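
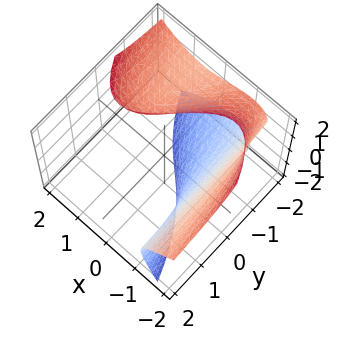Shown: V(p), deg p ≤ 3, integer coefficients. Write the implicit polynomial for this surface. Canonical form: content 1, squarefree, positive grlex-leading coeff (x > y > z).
(a) deg p = 3.
(b) From the axis intercepts and sections: the surface avoids every integer y-axis point in the box; it misses every integer gridline on the z-axis.
(c) Assembling these constraints gives the stated polynomial.

x^3 + y*z^2 - 2*x*z + 2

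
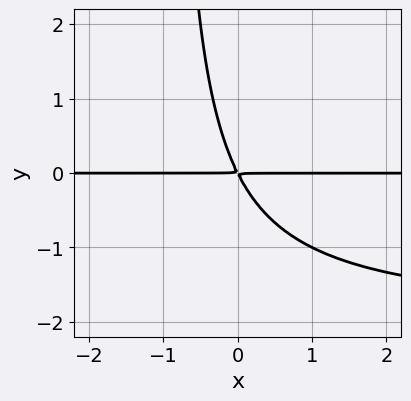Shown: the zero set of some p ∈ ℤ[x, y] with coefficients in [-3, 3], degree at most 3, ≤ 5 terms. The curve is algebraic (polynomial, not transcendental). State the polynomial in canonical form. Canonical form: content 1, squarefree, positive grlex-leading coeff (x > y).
x*y^2 + 2*x*y + y^2

(a) The degree is 3 — no degree-2 curve has this shape.
(b) From the axis intercepts and sections: every point of the x-axis in the box is on the curve.
(c) Putting this together gives p.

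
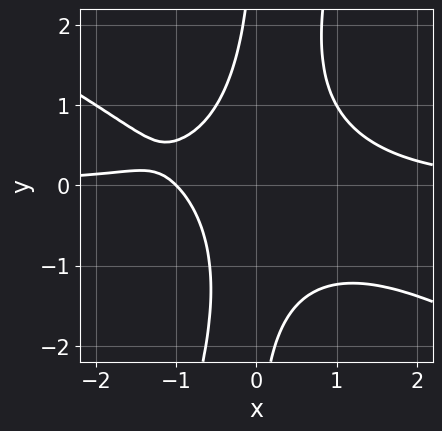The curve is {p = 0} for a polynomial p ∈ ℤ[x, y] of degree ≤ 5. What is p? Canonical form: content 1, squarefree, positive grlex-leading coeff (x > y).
First, the degree is 4 — a generic line meets the curve in up to 4 points.
Next, checking where it meets the axes: it crosses the x-axis at the gridline x = -1; no y-intercept at any integer in the box.
Finally, the integer polynomial consistent with all of this is the stated p.

2*x^3*y + 3*x^2*y^2 - x*y^3 - 2*x - 2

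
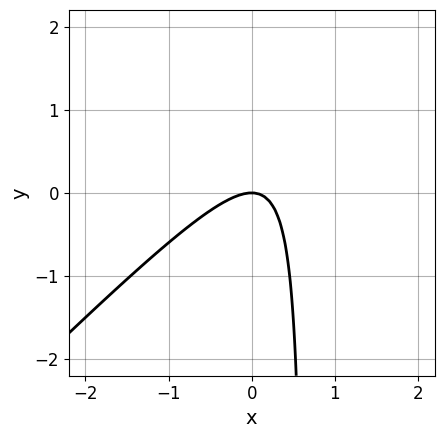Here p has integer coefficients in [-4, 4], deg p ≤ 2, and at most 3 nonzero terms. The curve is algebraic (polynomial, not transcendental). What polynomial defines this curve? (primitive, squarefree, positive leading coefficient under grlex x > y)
First, degree: the shape is more complex than any degree-1 curve, so deg p = 2.
Then, reading off the gridlines: it crosses the y-axis at the gridline y = 0; one x-axis crossing is at x = 0.
Finally, these observations pin down the coefficients.

3*x^2 - 3*x*y + 2*y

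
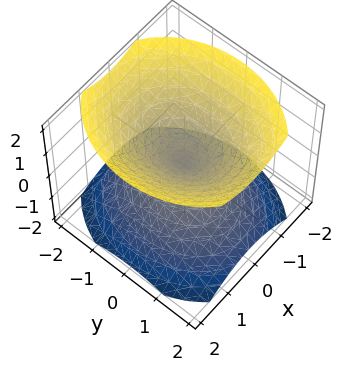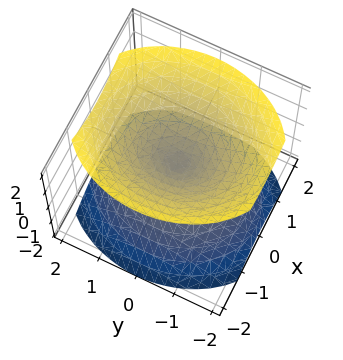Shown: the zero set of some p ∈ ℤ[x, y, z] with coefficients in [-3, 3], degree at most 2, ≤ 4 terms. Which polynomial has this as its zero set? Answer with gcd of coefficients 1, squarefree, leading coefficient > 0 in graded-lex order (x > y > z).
(a) I count 2 distinct pieces. They look like related sheets of one shape, so recover p as a whole.
(b) deg p = 2. Two nappes meeting at a single point; a quadric.
(c) Symmetries: the z ↦ −z reflection is a symmetry, so z appears only in even powers; the x ↦ −x reflection is a symmetry, so x appears only in even powers; it's symmetric under y → −y, forcing even powers of y.
(d) Against the integer gridlines: one x-axis crossing is at x = 0; one z-axis crossing is at z = 0; one y-axis crossing is at y = 0.
(e) The integer polynomial consistent with all of this is the stated p.

3*x^2 + 2*y^2 - 3*z^2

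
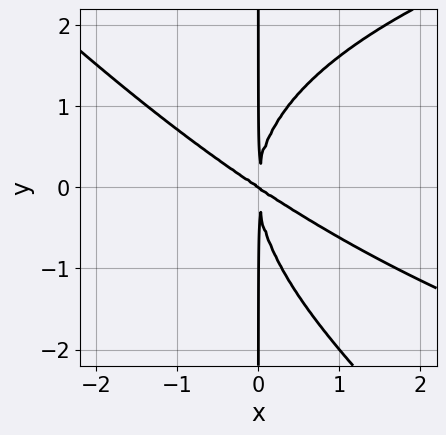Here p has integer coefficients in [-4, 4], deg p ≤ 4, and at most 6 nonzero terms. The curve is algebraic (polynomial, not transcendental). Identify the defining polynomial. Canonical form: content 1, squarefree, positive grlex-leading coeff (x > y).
x^2*y^2 + x*y^3 - 2*x^3 - 3*x^2*y

First, the degree is 4 — no degree-3 curve has this shape.
Then, against the integer gridlines: the visible y-axis segment lies entirely on the curve; it crosses the x-axis at the gridline x = 0.
Finally, these observations pin down the coefficients.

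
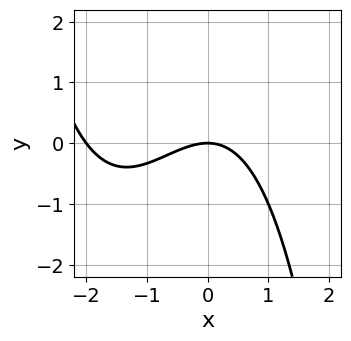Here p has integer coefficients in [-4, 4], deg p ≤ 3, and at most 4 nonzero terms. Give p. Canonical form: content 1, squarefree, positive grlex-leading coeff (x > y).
x^3 + 2*x^2 + 3*y

First, degree: a generic line meets the curve in up to 3 points, so deg p = 3.
Then, from the axis intercepts and sections: among the integer gridlines, it crosses the x-axis at x ∈ {-2, 0}; it meets the y-axis at y = 0 (among the integer gridlines).
Finally, fitting integer coefficients to these (and the overall shape) gives p.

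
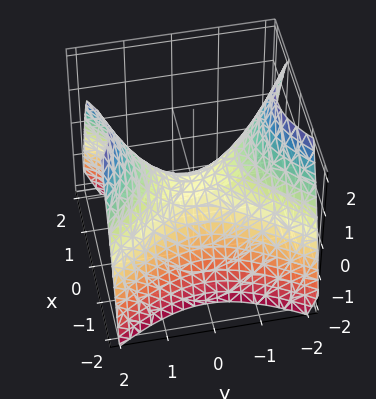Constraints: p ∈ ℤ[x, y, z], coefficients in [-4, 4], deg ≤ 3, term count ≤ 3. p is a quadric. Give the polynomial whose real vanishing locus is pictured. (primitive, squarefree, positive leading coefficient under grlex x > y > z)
First, deg p = 2. A hyperbolic paraboloid; a quadric.
Next, symmetries: it's symmetric under y → −y, forcing even powers of y; mirror symmetry x ↦ −x ⇒ only even powers of x.
Then, against the integer gridlines: one y-axis crossing is at y = 0; it crosses the z-axis at the gridline z = 0.
Finally, matching integer coefficients to the picture gives p.

3*x^2 - 2*y^2 + 3*z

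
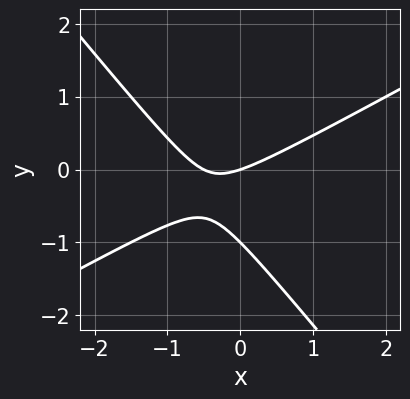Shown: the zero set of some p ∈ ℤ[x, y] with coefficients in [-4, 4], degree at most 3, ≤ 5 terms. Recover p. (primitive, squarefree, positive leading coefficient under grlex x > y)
2*x^2 - 2*x*y - 3*y^2 + x - 3*y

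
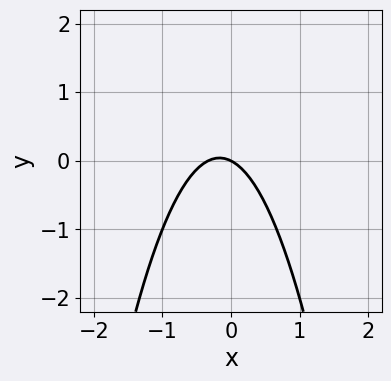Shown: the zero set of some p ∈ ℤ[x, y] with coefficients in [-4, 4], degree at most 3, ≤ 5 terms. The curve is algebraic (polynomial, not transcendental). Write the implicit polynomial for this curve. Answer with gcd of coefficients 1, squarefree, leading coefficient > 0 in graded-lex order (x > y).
3*x^2 + x + 2*y

(a) The degree is 2 — the shape is more complex than any degree-1 curve.
(b) Observable constraints: it crosses the x-axis at the gridline x = 0; it meets the y-axis at y = 0 (among the integer gridlines).
(c) These observations pin down the coefficients.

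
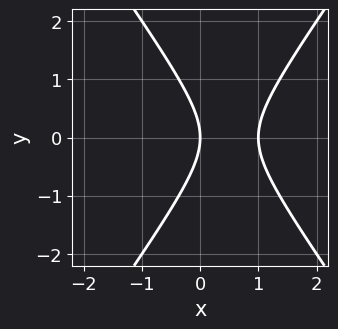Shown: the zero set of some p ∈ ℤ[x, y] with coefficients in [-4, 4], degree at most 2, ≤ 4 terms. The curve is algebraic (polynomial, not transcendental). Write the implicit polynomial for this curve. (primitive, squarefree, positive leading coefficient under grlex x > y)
1. deg p = 2. The shape is more complex than any degree-1 curve.
2. Symmetries: mirror symmetry y ↦ −y ⇒ only even powers of y.
3. From the visible intercepts: among the integer gridlines, it crosses the x-axis at x ∈ {0, 1}; one y-axis crossing is at y = 0.
4. These observations pin down the coefficients.

2*x^2 - y^2 - 2*x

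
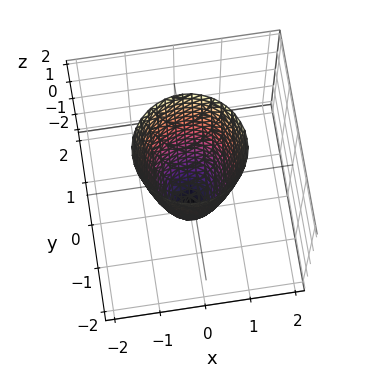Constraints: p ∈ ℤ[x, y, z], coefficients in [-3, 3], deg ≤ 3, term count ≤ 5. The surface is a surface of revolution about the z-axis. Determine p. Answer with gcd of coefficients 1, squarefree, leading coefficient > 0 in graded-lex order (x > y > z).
The degree is 2 — no degree-1 surface has this shape.
Symmetries: every cross-section ⟂ z is a circle, so x, y appear only via x² + y².
Reading off the gridlines: a circular section at z = 0 has radius between 0 and 1; one z-axis crossing is at z = -2.
The integer polynomial consistent with all of this is the stated p.

3*x^2 + 3*y^2 - z - 2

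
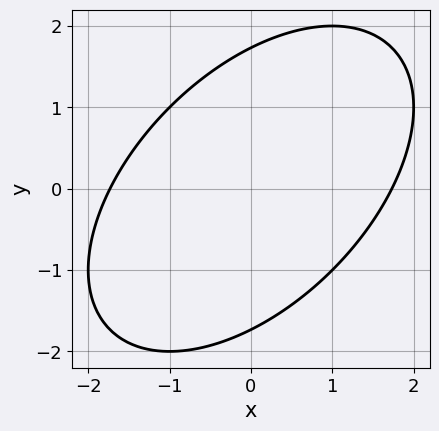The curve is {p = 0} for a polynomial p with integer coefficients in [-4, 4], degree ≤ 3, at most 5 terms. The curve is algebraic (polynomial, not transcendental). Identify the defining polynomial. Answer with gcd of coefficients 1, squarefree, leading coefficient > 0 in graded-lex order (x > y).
x^2 - x*y + y^2 - 3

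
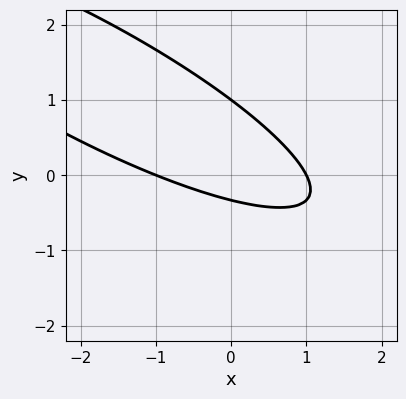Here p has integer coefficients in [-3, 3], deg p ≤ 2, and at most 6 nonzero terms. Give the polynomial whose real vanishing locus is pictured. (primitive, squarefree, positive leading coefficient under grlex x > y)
x^2 + 3*x*y + 3*y^2 - 2*y - 1

deg p = 2. The shape is more complex than any degree-1 curve.
Checking where it meets the axes: the x-axis gridline crossings are at x ∈ {-1, 1}; it meets the y-axis at y = 1 (among the integer gridlines).
Putting this together gives p.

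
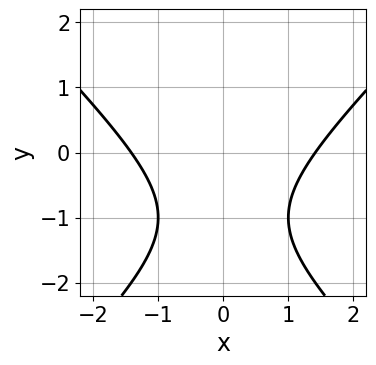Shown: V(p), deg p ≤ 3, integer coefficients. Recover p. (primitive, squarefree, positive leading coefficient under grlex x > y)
x^2 - y^2 - 2*y - 2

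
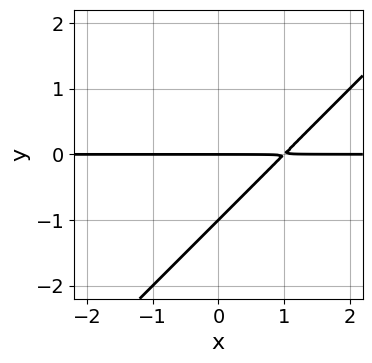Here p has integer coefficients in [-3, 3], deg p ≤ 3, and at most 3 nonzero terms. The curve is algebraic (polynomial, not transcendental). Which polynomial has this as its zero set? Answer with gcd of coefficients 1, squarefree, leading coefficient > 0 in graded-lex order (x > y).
(a) The degree is 2 — no degree-1 curve has this shape.
(b) Checking where it meets the axes: the visible x-axis segment lies entirely on the curve; the y-axis gridline crossings are at y ∈ {-1, 0}.
(c) Together with the visible shape, these determine p as stated.

x*y - y^2 - y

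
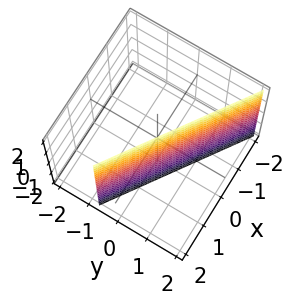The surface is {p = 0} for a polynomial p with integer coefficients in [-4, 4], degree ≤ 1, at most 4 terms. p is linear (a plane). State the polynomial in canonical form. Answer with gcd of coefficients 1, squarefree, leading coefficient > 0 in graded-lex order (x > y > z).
First, the degree is 1 — every cross-section is a straight line — this is a plane.
Next, from the visible intercepts: it meets the x-axis at x = 1 (among the integer gridlines); the surface avoids every integer z-axis point in the box.
Finally, matching integer coefficients to the picture gives p.

2*x + 3*y - 2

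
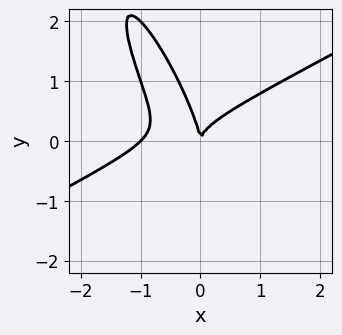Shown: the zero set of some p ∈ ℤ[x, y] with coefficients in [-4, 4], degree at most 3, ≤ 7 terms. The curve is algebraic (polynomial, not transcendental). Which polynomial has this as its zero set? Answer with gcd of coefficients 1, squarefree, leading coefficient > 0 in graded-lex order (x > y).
2*x^3 - 2*x^2*y - 3*x*y^2 - y^3 + 2*x^2

The degree is 3 — no degree-2 curve has this shape.
Checking where it meets the axes: it meets the y-axis at y = 0 (among the integer gridlines); the x-axis gridline crossings are at x ∈ {-1, 0}.
Putting this together gives p.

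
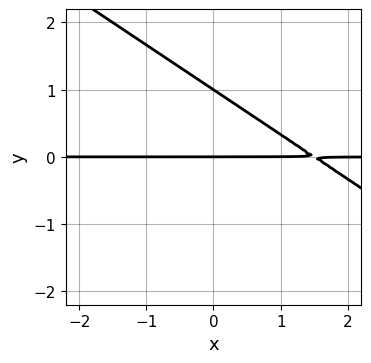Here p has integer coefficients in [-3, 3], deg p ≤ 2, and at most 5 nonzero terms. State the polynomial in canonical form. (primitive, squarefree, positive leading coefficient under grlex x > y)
2*x*y + 3*y^2 - 3*y

(a) deg p = 2. The shape is more complex than any degree-1 curve.
(b) Observable constraints: among the integer gridlines, it crosses the y-axis at y ∈ {0, 1}; the visible x-axis segment lies entirely on the curve.
(c) Assembling these constraints gives the stated polynomial.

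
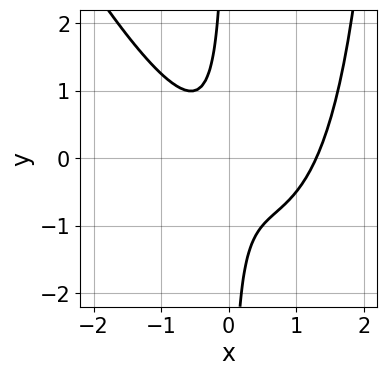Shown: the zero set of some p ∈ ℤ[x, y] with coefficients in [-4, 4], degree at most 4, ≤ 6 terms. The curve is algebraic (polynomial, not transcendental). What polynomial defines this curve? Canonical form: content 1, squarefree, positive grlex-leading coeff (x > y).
2*x^3 + x^2*y - 2*x^2 - 3*x*y - 1

First, deg p = 3.
Then, against the integer gridlines: the curve avoids every integer y-axis point in the box.
Finally, these observations pin down the coefficients.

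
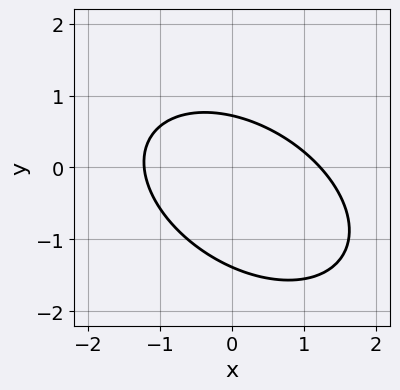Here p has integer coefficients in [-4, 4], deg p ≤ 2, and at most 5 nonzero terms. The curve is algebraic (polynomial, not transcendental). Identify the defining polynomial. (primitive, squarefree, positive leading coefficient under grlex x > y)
2*x^2 + 2*x*y + 3*y^2 + 2*y - 3

The degree is 2 — the shape is more complex than any degree-1 curve.
Putting this together gives p.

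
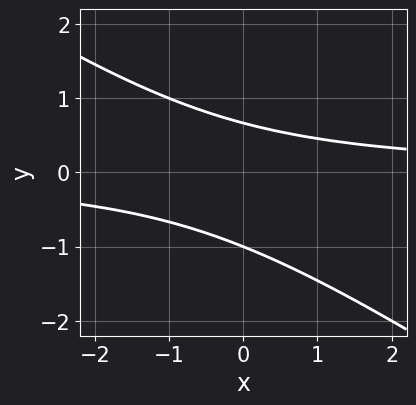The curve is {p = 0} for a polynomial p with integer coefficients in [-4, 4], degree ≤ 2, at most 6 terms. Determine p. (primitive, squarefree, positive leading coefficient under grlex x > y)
2*x*y + 3*y^2 + y - 2

The degree is 2 — the shape is more complex than any degree-1 curve.
From the axis intercepts and sections: one y-axis crossing is at y = -1; the curve avoids every integer x-axis point in the box.
Fitting integer coefficients to these (and the overall shape) gives p.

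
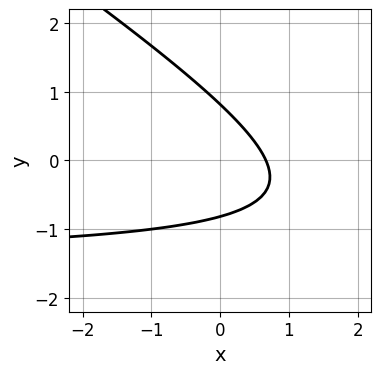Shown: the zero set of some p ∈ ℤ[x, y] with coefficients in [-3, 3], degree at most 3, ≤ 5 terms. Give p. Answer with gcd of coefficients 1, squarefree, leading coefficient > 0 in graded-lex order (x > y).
The degree is 2 — the shape is more complex than any degree-1 curve.
Matching integer coefficients to the picture gives p.

2*x*y + 3*y^2 + 3*x - 2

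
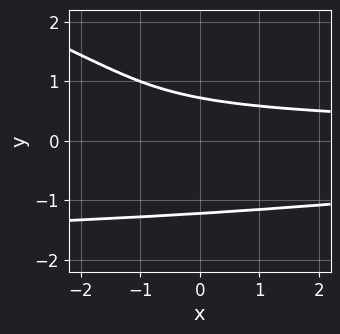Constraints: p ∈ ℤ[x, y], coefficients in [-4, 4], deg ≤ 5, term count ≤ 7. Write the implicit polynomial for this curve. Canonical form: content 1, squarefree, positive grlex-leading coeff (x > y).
x*y^3 + 3*y^4 + 2*x*y^2 + 3*y - 3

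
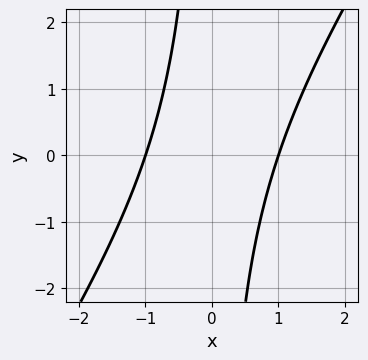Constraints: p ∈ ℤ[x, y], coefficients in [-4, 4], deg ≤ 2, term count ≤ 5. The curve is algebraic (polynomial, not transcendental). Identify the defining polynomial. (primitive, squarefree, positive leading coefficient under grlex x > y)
3*x^2 - 2*x*y - 3

1. Degree: no degree-1 curve has this shape, so deg p = 2.
2. Against the integer gridlines: the x-axis gridline crossings are at x ∈ {-1, 1}; no y-intercept at any integer in the box.
3. Putting this together gives p.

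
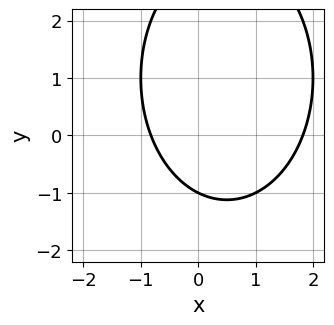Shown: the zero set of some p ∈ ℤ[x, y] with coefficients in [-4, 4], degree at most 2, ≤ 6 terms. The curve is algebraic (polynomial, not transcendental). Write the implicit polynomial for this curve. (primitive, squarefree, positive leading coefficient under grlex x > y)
2*x^2 + y^2 - 2*x - 2*y - 3

(a) Degree: a generic line meets the curve in up to 2 points, so deg p = 2.
(b) Reading off the gridlines: one y-axis crossing is at y = -1.
(c) These observations pin down the coefficients.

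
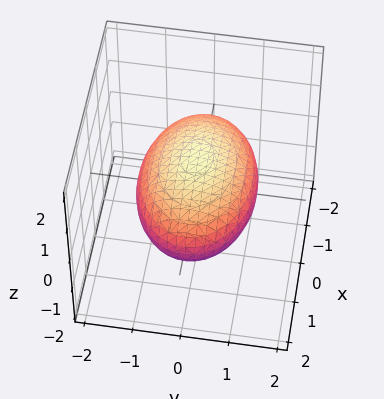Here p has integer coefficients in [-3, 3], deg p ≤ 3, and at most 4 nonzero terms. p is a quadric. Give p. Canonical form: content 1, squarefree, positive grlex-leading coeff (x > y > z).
(a) The degree is 2 — a closed, bounded, convex surface; a quadric.
(b) Symmetries: the z ↦ −z reflection is a symmetry, so z appears only in even powers; the x ↦ −x reflection is a symmetry, so x appears only in even powers; the y ↦ −y reflection is a symmetry, so y appears only in even powers.
(c) Reading off the gridlines: among the integer gridlines, it crosses the z-axis at z ∈ {-1, 1}.
(d) The integer polynomial consistent with all of this is the stated p.

x^2 + 2*y^2 + 3*z^2 - 3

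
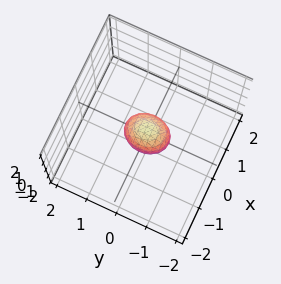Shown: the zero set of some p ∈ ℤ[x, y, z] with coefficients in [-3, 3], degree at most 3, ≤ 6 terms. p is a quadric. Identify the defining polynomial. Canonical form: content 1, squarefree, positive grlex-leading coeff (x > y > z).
3*x^2 + 2*y^2 + 2*z^2 - 1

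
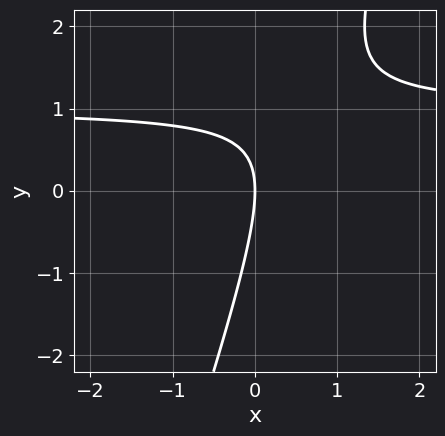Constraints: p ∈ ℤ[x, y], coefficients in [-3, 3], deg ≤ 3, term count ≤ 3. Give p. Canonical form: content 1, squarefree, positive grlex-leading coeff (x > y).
3*x*y - y^2 - 3*x

First, deg p = 2. No degree-1 curve has this shape.
Next, from the axis intercepts and sections: it meets the y-axis at y = 0 (among the integer gridlines); it crosses the x-axis at the gridline x = 0.
Finally, matching integer coefficients to the picture gives p.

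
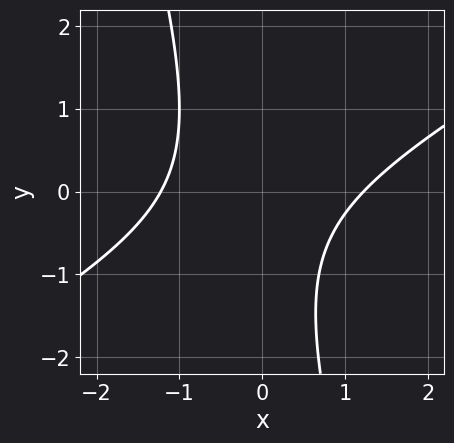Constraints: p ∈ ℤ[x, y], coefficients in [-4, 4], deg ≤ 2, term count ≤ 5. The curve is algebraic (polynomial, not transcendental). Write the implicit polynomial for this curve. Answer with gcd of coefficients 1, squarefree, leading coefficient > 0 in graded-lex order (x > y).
2*x^2 - 3*x*y - y^2 - y - 3

1. Degree: a generic line meets the curve in up to 2 points, so deg p = 2.
2. Reading off the gridlines: it misses every integer gridline on the y-axis.
3. Assembling these constraints gives the stated polynomial.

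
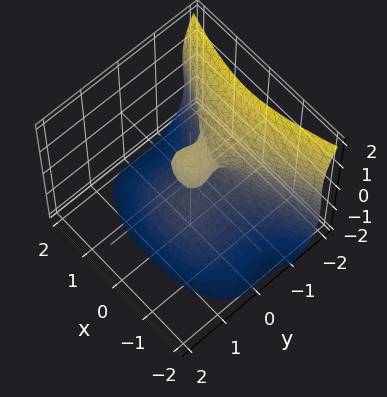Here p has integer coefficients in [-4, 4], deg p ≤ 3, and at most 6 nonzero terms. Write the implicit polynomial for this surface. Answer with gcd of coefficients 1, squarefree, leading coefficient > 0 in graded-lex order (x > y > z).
3*y^3 + z^3 + 2*x^2 + 2*y^2 - z

deg p = 3.
Checking where it meets the axes: among the integer gridlines, it crosses the z-axis at z ∈ {-1, 0, 1}; it crosses the y-axis at the gridline y = 0.
Assembling these constraints gives the stated polynomial.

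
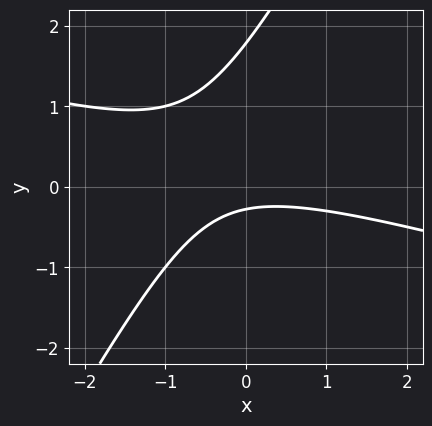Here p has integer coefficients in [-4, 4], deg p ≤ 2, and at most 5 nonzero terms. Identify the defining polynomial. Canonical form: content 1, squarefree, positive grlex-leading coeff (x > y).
1. Degree: a generic line meets the curve in up to 2 points, so deg p = 2.
2. From the visible intercepts: no x-intercept at any integer in the box.
3. These observations pin down the coefficients.

x^2 + 3*x*y - 2*y^2 + 3*y + 1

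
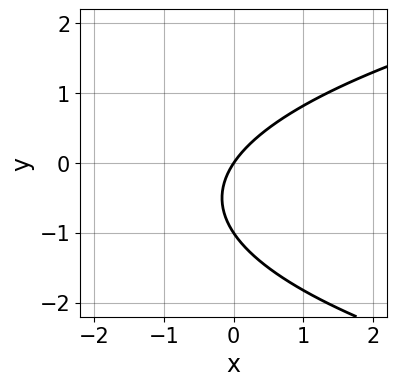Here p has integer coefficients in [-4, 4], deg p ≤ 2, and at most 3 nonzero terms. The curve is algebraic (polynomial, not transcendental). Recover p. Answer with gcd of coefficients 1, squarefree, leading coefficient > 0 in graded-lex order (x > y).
Degree: a generic line meets the curve in up to 2 points, so deg p = 2.
From the visible intercepts: one x-axis crossing is at x = 0; the y-axis gridline crossings are at y ∈ {-1, 0}.
Matching integer coefficients to the picture gives p.

2*y^2 - 3*x + 2*y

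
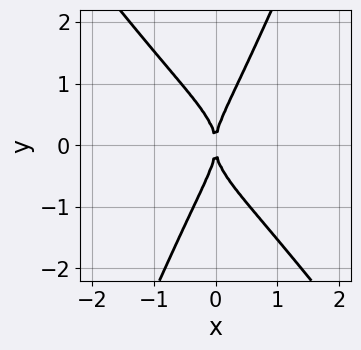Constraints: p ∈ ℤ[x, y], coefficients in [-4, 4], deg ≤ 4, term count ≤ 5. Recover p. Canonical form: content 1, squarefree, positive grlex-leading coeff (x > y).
1. Degree: no degree-3 curve has this shape, so deg p = 4.
2. Observable constraints: it meets the y-axis at y = 0 (among the integer gridlines); it crosses the x-axis at the gridline x = 0.
3. Putting this together gives p.

3*x^2*y^2 + x*y^3 - y^4 + 2*x^2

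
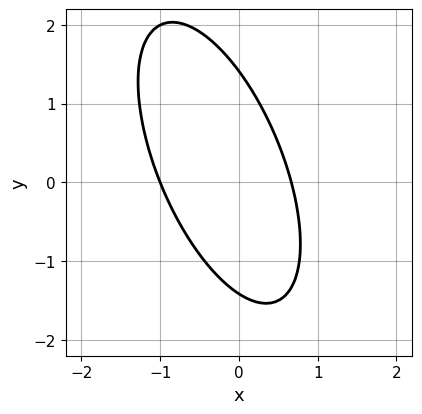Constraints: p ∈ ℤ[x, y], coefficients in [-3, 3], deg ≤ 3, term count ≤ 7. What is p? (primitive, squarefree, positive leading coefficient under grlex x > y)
3*x^2 + 2*x*y + y^2 + x - 2

The degree is 2 — no degree-1 curve has this shape.
Observable constraints: one x-axis crossing is at x = -1.
The integer polynomial consistent with all of this is the stated p.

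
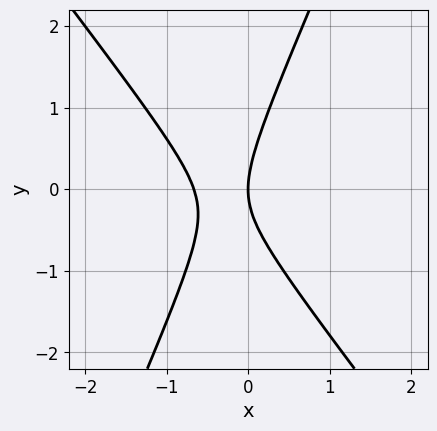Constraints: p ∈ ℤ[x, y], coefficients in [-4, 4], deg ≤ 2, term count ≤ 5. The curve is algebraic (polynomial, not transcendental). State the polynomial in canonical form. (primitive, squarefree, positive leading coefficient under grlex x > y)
3*x^2 + x*y - y^2 + 2*x

First, deg p = 2. A generic line meets the curve in up to 2 points.
Then, from the visible intercepts: it crosses the y-axis at the gridline y = 0; it crosses the x-axis at the gridline x = 0.
Finally, fitting integer coefficients to these (and the overall shape) gives p.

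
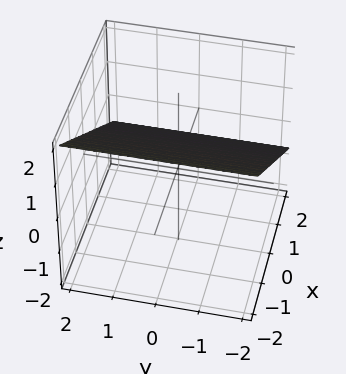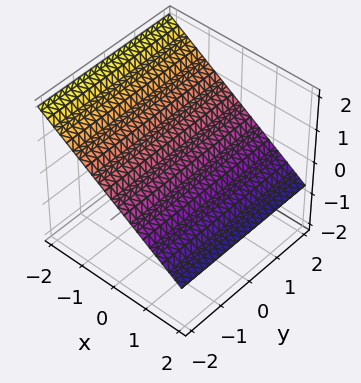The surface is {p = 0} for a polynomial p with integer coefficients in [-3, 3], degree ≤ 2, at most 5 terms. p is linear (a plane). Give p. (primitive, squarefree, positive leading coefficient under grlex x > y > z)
First, deg p = 1.
Next, observable constraints: it crosses the x-axis at the gridline x = 1; no y-intercept at any integer in the box.
Finally, the integer polynomial consistent with all of this is the stated p.

2*x + 3*z - 2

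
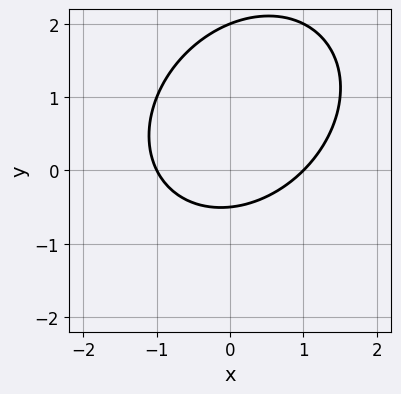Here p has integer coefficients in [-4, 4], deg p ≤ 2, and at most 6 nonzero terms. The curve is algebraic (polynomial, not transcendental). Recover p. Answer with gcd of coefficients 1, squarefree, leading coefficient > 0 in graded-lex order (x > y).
deg p = 2. A generic line meets the curve in up to 2 points.
From the visible intercepts: it crosses the y-axis at the gridline y = 2; the x-axis gridline crossings are at x ∈ {-1, 1}.
Matching integer coefficients to the picture gives p.

2*x^2 - x*y + 2*y^2 - 3*y - 2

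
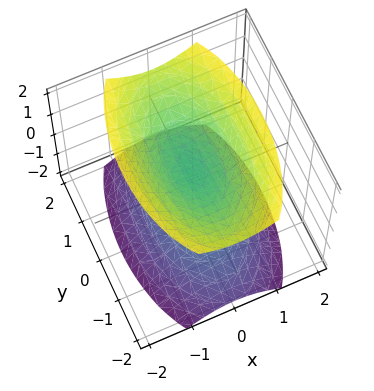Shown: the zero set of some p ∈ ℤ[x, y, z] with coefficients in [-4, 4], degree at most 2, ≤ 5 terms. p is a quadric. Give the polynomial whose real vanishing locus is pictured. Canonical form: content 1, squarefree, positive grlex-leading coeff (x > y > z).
The picture has 2 separate pieces. Treating them together as one polynomial.
The degree is 2 — two separate bowl-shaped sheets opening away from each other; a quadric.
Symmetries: mirror symmetry z ↦ −z ⇒ only even powers of z; the y ↦ −y reflection is a symmetry, so y appears only in even powers; mirror symmetry x ↦ −x ⇒ only even powers of x.
Reading off the gridlines: no x-intercept at any integer in the box; the surface avoids every integer y-axis point in the box.
Solving for integer coefficients yields p as stated.

3*x^2 + y^2 - 2*z^2 + 1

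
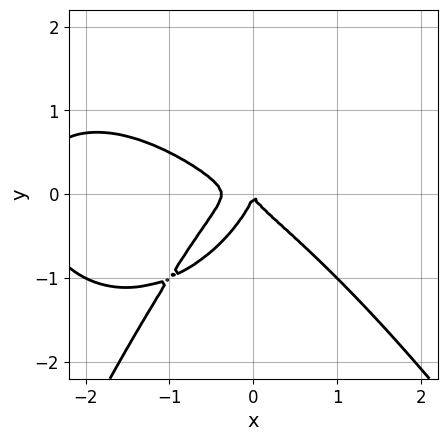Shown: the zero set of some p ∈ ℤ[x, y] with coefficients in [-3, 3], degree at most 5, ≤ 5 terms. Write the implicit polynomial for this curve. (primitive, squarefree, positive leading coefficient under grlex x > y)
1. Degree: a generic line meets the curve in up to 4 points, so deg p = 4.
2. From the axis intercepts and sections: it meets the y-axis at y = 0 (among the integer gridlines); one x-axis crossing is at x = 0.
3. Solving for integer coefficients yields p as stated.

x^4 + 3*x^3 - 3*x*y^2 + 2*y^3 + x^2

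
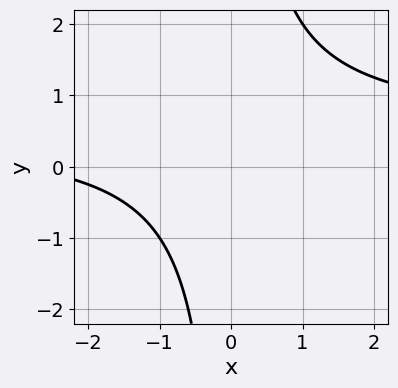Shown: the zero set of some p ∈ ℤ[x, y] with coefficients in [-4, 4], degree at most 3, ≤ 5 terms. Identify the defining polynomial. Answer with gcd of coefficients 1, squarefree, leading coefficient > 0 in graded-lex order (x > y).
Degree: a generic line meets the curve in up to 2 points, so deg p = 2.
Observable constraints: no y-intercept at any integer in the box; it misses every integer gridline on the x-axis.
Solving for integer coefficients yields p as stated.

2*x*y - x - 3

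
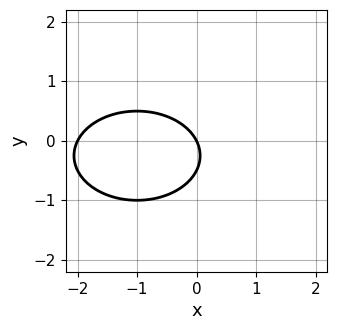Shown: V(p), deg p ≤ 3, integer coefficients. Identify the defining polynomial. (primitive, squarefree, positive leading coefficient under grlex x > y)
x^2 + 2*y^2 + 2*x + y

Degree: the shape is more complex than any degree-1 curve, so deg p = 2.
Checking where it meets the axes: the x-axis gridline crossings are at x ∈ {-2, 0}; one y-axis crossing is at y = 0.
Fitting integer coefficients to these (and the overall shape) gives p.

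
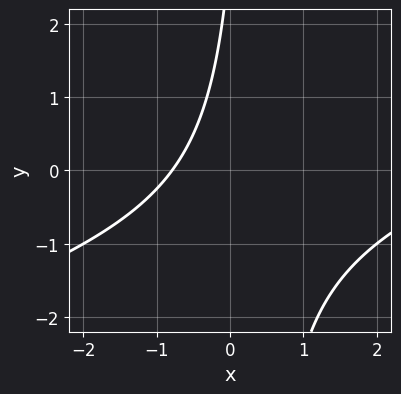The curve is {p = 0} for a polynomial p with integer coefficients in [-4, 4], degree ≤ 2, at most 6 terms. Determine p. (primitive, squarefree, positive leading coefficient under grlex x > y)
x^2 - 3*x*y - 3*x + y - 3

(a) Degree: no degree-1 curve has this shape, so deg p = 2.
(b) Observable constraints: the curve avoids every integer y-axis point in the box.
(c) Fitting integer coefficients to these (and the overall shape) gives p.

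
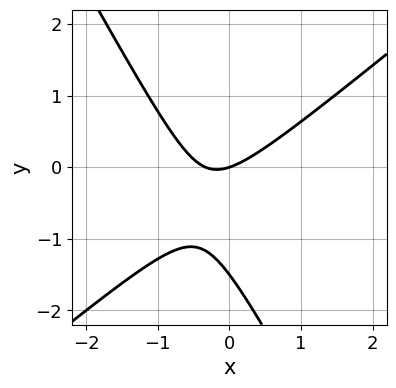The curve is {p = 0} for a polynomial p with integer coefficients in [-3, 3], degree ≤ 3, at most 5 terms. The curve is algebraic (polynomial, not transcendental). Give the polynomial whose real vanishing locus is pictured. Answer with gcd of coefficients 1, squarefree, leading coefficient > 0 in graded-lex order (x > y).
3*x^2 - 2*x*y - 2*y^2 + x - 3*y

First, deg p = 2. A generic line meets the curve in up to 2 points.
Then, against the integer gridlines: it crosses the x-axis at the gridline x = 0; one y-axis crossing is at y = 0.
Finally, assembling these constraints gives the stated polynomial.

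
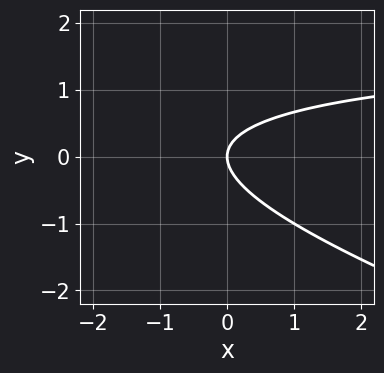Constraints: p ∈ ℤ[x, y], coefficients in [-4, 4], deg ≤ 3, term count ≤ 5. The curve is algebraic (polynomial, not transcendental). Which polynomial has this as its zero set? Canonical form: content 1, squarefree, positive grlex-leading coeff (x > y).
1. deg p = 2.
2. Reading off the gridlines: it meets the y-axis at y = 0 (among the integer gridlines); one x-axis crossing is at x = 0.
3. Putting this together gives p.

x*y + 3*y^2 - 2*x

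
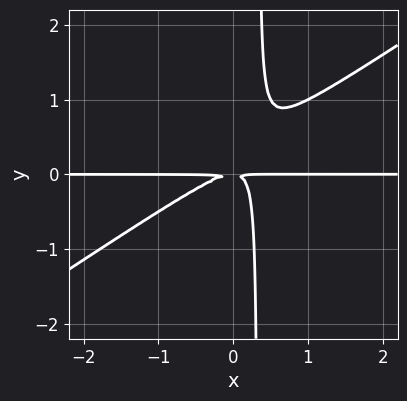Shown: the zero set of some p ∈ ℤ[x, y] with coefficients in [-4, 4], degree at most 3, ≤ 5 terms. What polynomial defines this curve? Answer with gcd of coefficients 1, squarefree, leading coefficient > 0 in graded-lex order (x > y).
2*x^2*y - 3*x*y^2 + y^2

Degree: a generic line meets the curve in up to 3 points, so deg p = 3.
From the axis intercepts and sections: the visible x-axis segment lies entirely on the curve.
Assembling these constraints gives the stated polynomial.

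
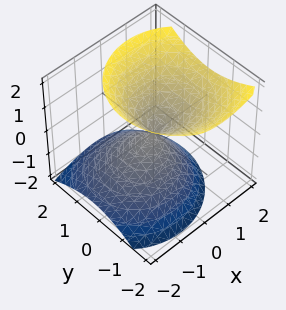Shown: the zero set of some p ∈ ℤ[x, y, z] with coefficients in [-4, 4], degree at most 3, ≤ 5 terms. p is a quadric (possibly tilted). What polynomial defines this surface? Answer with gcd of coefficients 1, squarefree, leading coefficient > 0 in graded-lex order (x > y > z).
3*x^2 - 2*x*z + 3*y^2 + y*z - 3*z^2

I count 2 distinct pieces.
deg p = 2.
Against the integer gridlines: one z-axis crossing is at z = 0; it crosses the x-axis at the gridline x = 0.
Fitting integer coefficients to these (and the overall shape) gives p.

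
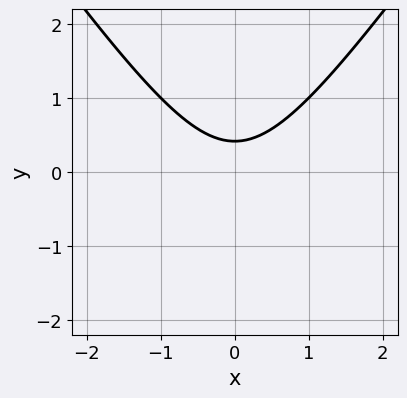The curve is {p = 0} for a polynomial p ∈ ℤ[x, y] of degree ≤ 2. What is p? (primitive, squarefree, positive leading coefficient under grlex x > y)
1. deg p = 2. A generic line meets the curve in up to 2 points.
2. Symmetries: it's symmetric under x → −x, forcing even powers of x.
3. Reading off the gridlines: the curve avoids every integer x-axis point in the box.
4. Fitting integer coefficients to these (and the overall shape) gives p.

2*x^2 - y^2 - 2*y + 1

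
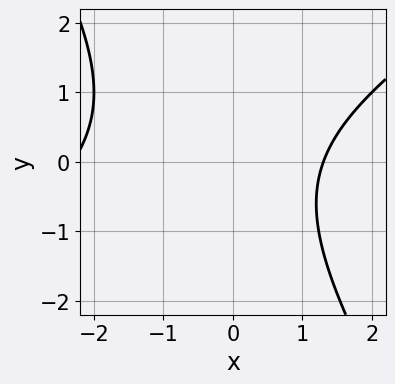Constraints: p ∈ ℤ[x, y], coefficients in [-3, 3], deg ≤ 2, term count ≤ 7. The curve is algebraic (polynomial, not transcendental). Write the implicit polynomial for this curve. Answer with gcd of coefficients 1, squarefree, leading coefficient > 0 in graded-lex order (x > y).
deg p = 2. A generic line meets the curve in up to 2 points.
Checking where it meets the axes: no y-intercept at any integer in the box.
Matching integer coefficients to the picture gives p.

x^2 - x*y - y^2 + x - 3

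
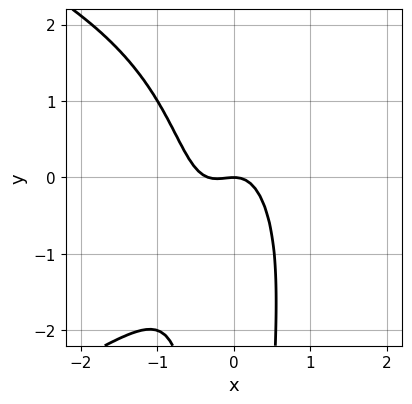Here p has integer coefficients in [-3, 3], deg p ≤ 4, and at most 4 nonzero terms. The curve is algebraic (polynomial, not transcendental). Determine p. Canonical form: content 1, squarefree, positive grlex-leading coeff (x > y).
(a) The degree is 4 — no degree-3 curve has this shape.
(b) Checking where it meets the axes: one x-axis crossing is at x = 0; one y-axis crossing is at y = 0.
(c) Putting this together gives p.

x^2*y^2 + 3*x^3 + x^2 + y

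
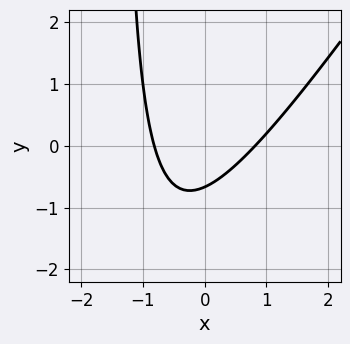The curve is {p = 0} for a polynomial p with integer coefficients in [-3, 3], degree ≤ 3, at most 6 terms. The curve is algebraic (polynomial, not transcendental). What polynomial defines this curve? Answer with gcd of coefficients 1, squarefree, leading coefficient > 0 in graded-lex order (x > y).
deg p = 2.
Putting this together gives p.

3*x^2 - 2*x*y - 3*y - 2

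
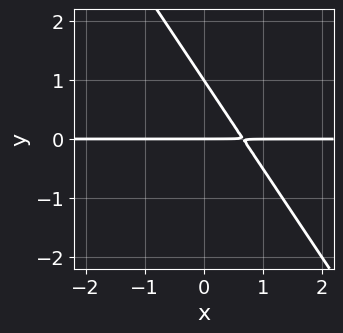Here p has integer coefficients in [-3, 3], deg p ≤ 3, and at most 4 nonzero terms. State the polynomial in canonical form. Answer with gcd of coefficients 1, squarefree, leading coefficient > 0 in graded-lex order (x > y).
3*x*y + 2*y^2 - 2*y

First, deg p = 2.
Next, observable constraints: the visible x-axis segment lies entirely on the curve; among the integer gridlines, it crosses the y-axis at y ∈ {0, 1}.
Finally, the integer polynomial consistent with all of this is the stated p.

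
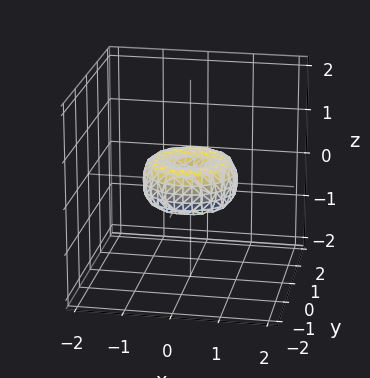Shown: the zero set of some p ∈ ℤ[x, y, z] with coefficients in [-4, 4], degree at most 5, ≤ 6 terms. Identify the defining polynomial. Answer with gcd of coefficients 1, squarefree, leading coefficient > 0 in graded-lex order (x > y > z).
x^4 + 2*x^2*y^2 + y^4 - x^2 - y^2 + z^2

1. Degree: no degree-3 surface has this shape, so deg p = 4.
2. Symmetry: every cross-section ⟂ z is a circle, so x, y appear only via x² + y².
3. Reading off the gridlines: it crosses the z-axis at the gridline z = 0; a circular section at z = 0 has radius exactly 1; among the integer gridlines, it crosses the y-axis at y ∈ {-1, 0, 1}.
4. Together with the visible shape, these determine p as stated.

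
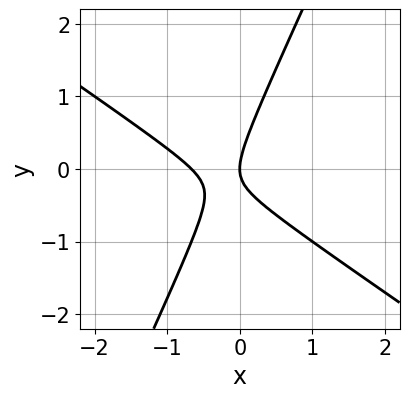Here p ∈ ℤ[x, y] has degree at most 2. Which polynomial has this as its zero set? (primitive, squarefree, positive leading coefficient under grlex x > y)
(a) The degree is 2 — a generic line meets the curve in up to 2 points.
(b) Reading off the gridlines: it meets the y-axis at y = 0 (among the integer gridlines); it crosses the x-axis at the gridline x = 0.
(c) Matching integer coefficients to the picture gives p.

3*x^2 + 3*x*y - 2*y^2 + 2*x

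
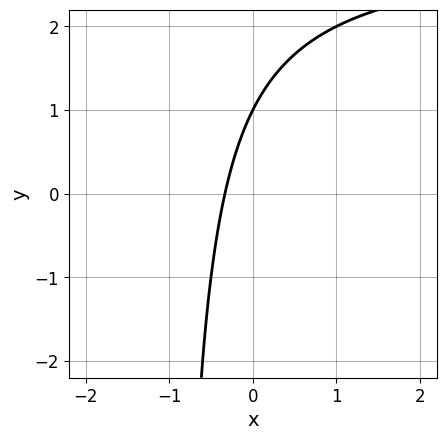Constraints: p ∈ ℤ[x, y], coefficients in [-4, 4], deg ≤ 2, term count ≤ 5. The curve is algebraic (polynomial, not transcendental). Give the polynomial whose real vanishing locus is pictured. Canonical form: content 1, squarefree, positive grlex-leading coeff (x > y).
1. The degree is 2 — no degree-1 curve has this shape.
2. From the visible intercepts: it meets the y-axis at y = 1 (among the integer gridlines).
3. Assembling these constraints gives the stated polynomial.

x*y - 3*x + y - 1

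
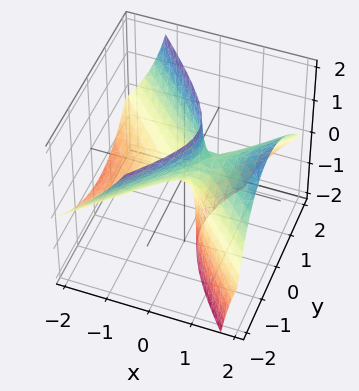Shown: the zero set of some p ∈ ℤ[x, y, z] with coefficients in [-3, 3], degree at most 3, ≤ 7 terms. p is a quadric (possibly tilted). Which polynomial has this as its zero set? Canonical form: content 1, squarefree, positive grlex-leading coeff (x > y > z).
2*x^2 - 3*x*z - 2*y^2 - y*z + z

(a) Degree: no degree-1 surface has this shape, so deg p = 2.
(b) Checking where it meets the axes: it meets the x-axis at x = 0 (among the integer gridlines); it crosses the z-axis at the gridline z = 0; one y-axis crossing is at y = 0.
(c) Matching integer coefficients to the picture gives p.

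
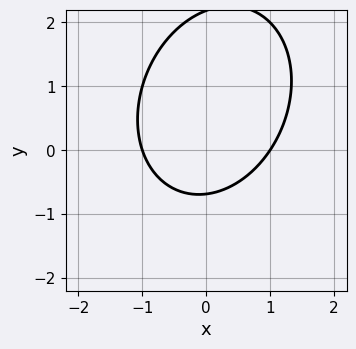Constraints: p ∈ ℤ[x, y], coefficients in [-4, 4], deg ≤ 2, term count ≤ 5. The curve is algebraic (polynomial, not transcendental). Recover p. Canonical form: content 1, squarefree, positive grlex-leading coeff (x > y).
3*x^2 - x*y + 2*y^2 - 3*y - 3

First, deg p = 2. A generic line meets the curve in up to 2 points.
Then, observable constraints: among the integer gridlines, it crosses the x-axis at x ∈ {-1, 1}.
Finally, solving for integer coefficients yields p as stated.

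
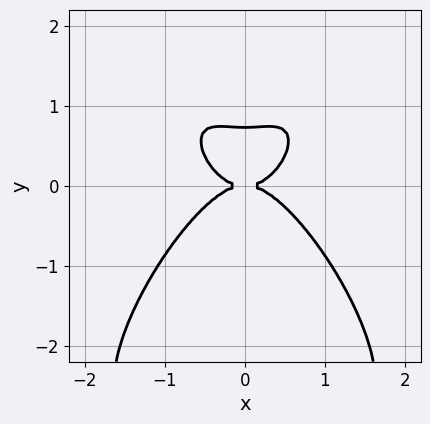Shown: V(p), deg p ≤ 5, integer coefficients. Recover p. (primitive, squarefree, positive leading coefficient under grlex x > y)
(a) The degree is 4 — a generic line meets the curve in up to 4 points.
(b) Symmetries: mirror symmetry x ↦ −x ⇒ only even powers of x.
(c) Checking where it meets the axes: one x-axis crossing is at x = 0; it crosses the y-axis at the gridline y = 0.
(d) These observations pin down the coefficients.

3*x^4 - x^2*y^2 + y^4 + 2*y^3 - 2*y^2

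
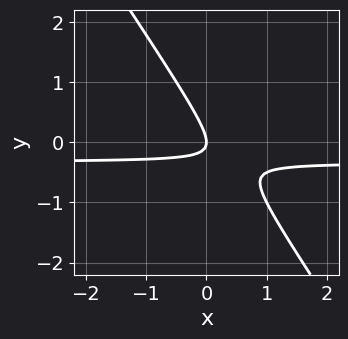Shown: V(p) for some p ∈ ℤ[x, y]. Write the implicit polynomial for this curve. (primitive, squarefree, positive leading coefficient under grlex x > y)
3*x*y + 2*y^2 + x

1. deg p = 2. A generic line meets the curve in up to 2 points.
2. Checking where it meets the axes: it meets the x-axis at x = 0 (among the integer gridlines); one y-axis crossing is at y = 0.
3. Assembling these constraints gives the stated polynomial.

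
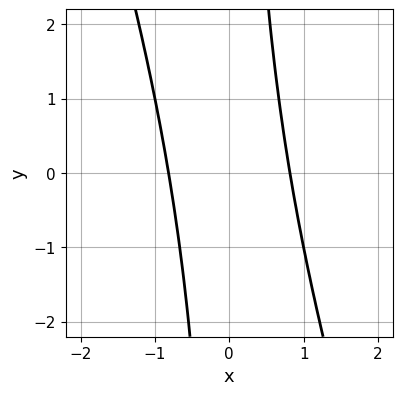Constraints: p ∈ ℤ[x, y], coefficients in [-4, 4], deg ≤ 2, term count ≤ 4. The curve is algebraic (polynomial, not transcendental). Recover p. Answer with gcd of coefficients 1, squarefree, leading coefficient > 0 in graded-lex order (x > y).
3*x^2 + x*y - 2

1. deg p = 2.
2. Checking where it meets the axes: no y-intercept at any integer in the box.
3. Fitting integer coefficients to these (and the overall shape) gives p.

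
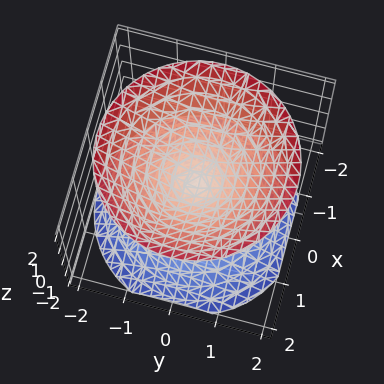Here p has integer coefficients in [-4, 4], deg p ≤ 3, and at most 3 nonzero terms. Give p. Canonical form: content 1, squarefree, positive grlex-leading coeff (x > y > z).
There are 2 components.
The degree is 2 — two nappes meeting at a single point; a quadric.
Symmetry: the surface is invariant under rotation about z: p = q(x² + y², z); mirror symmetry z ↦ −z ⇒ only even powers of z.
From the visible intercepts: one y-axis crossing is at y = 0; a circular section at z = -1 has radius exactly 1.
Assembling these constraints gives the stated polynomial.

x^2 + y^2 - z^2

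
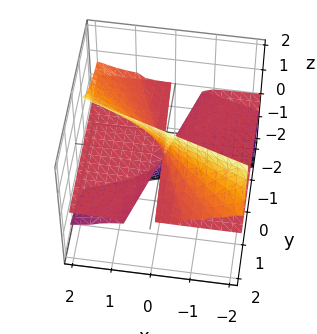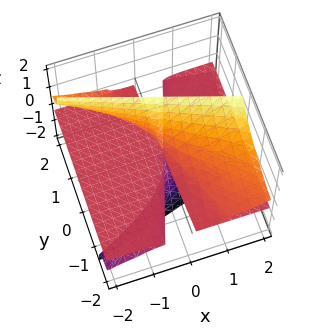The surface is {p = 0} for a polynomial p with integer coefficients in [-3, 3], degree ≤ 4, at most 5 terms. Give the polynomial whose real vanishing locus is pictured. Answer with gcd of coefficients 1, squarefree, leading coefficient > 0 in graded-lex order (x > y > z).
3*y*z^2 - z^3 + 2*x*z

The degree is 3 — the shape is more complex than any degree-2 surface.
Observable constraints: the visible y-axis segment lies entirely on the surface; it meets the z-axis at z = 0 (among the integer gridlines); every point of the x-axis in the box is on the surface.
Together with the visible shape, these determine p as stated.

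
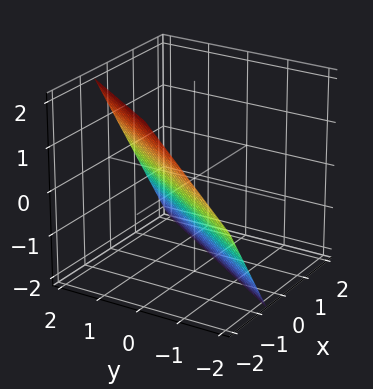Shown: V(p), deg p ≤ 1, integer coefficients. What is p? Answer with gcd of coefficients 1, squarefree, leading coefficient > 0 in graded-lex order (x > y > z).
(a) Degree: the surface is flat (a plane), so deg p = 1.
(b) From the visible intercepts: it crosses the z-axis at the gridline z = -1; it crosses the y-axis at the gridline y = 1.
(c) These observations pin down the coefficients.

3*x - 2*y + 2*z + 2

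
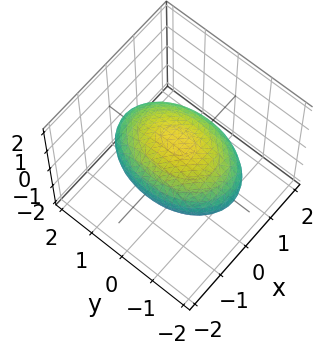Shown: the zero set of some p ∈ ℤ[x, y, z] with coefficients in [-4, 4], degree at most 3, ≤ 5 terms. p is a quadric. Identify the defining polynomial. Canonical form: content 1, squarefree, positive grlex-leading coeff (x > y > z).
The degree is 2 — a closed, bounded, convex surface; a quadric.
Symmetries: mirror symmetry y ↦ −y ⇒ only even powers of y; the x ↦ −x reflection is a symmetry, so x appears only in even powers; the z ↦ −z reflection is a symmetry, so z appears only in even powers.
From the axis intercepts and sections: among the integer gridlines, it crosses the z-axis at z ∈ {-1, 1}.
The integer polynomial consistent with all of this is the stated p.

2*x^2 + y^2 + 3*z^2 - 3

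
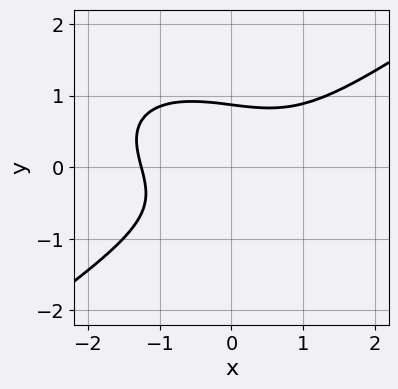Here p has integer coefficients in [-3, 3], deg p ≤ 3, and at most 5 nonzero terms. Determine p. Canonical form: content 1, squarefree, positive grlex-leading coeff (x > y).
x^3 - 3*y^3 - x*y + 2

deg p = 3. The shape is more complex than any degree-2 curve.
The integer polynomial consistent with all of this is the stated p.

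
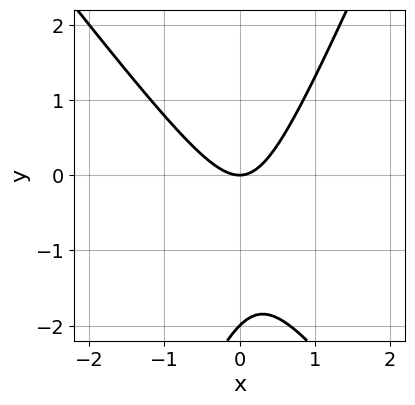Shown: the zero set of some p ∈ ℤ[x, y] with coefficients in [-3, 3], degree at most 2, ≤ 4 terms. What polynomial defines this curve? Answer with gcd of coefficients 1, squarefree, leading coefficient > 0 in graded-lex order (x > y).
3*x^2 + x*y - y^2 - 2*y

1. The degree is 2 — a generic line meets the curve in up to 2 points.
2. Against the integer gridlines: among the integer gridlines, it crosses the y-axis at y ∈ {-2, 0}; one x-axis crossing is at x = 0.
3. Solving for integer coefficients yields p as stated.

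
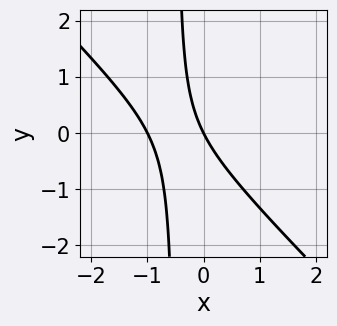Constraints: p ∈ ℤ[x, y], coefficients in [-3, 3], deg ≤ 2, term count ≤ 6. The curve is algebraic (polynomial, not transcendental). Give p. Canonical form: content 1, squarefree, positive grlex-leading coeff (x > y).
deg p = 2. The shape is more complex than any degree-1 curve.
From the axis intercepts and sections: one y-axis crossing is at y = 0; the x-axis gridline crossings are at x ∈ {-1, 0}.
Fitting integer coefficients to these (and the overall shape) gives p.

2*x^2 + 2*x*y + 2*x + y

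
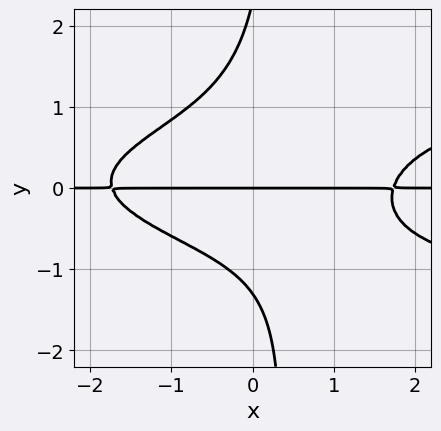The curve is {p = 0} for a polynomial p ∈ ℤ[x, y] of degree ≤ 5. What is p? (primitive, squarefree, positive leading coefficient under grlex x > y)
First, deg p = 4. No degree-3 curve has this shape.
Next, from the axis intercepts and sections: the visible x-axis segment lies entirely on the curve; one y-axis crossing is at y = 0.
Finally, fitting integer coefficients to these (and the overall shape) gives p.

3*x*y^3 - x^2*y - y^3 + y^2 + 3*y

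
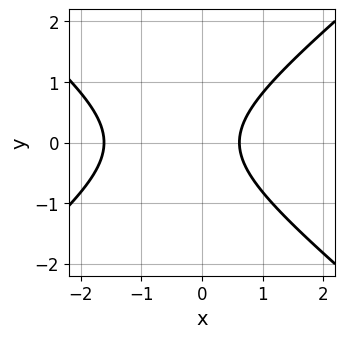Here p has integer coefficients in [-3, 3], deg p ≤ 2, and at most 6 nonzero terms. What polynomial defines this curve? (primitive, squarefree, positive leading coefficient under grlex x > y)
(a) Degree: a generic line meets the curve in up to 2 points, so deg p = 2.
(b) Symmetries: mirror symmetry y ↦ −y ⇒ only even powers of y.
(c) Against the integer gridlines: it misses every integer gridline on the y-axis.
(d) Putting this together gives p.

2*x^2 - 3*y^2 + 2*x - 2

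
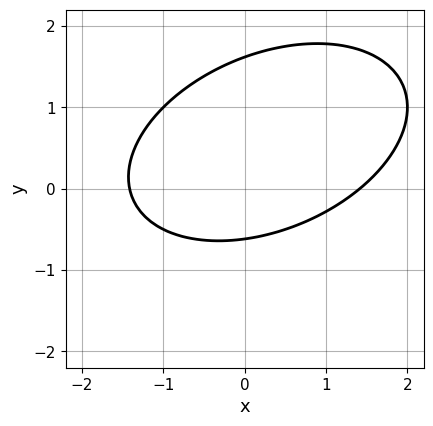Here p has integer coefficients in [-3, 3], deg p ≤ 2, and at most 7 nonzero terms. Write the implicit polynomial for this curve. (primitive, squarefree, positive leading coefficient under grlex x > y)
(a) The degree is 2 — a generic line meets the curve in up to 2 points.
(b) The integer polynomial consistent with all of this is the stated p.

x^2 - x*y + 2*y^2 - 2*y - 2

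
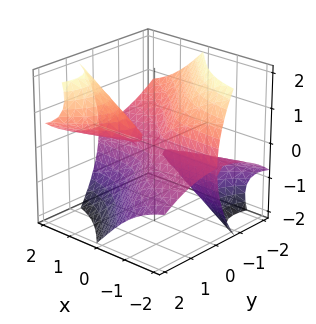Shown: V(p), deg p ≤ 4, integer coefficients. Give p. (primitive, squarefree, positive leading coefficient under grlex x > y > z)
3*x*y*z - y^3 - z^3

First, there are 2 components. Treating them together as one polynomial.
Then, deg p = 3. A generic line meets the surface in up to 3 points.
Then, observable constraints: it crosses the y-axis at the gridline y = 0; it crosses the z-axis at the gridline z = 0; the visible x-axis segment lies entirely on the surface.
Finally, the integer polynomial consistent with all of this is the stated p.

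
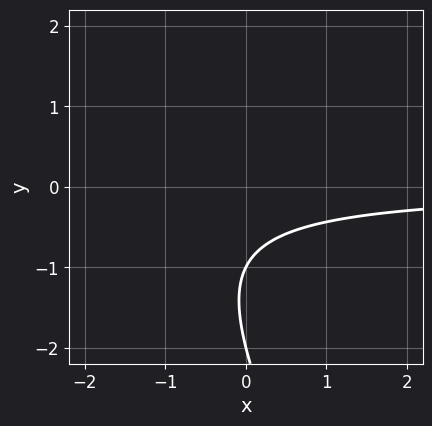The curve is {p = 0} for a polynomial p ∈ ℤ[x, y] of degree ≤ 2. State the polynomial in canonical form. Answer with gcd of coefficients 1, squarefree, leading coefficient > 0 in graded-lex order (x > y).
First, the degree is 2 — no degree-1 curve has this shape.
Then, against the integer gridlines: the y-axis gridline crossings are at y ∈ {-2, -1}; it misses every integer gridline on the x-axis.
Finally, putting this together gives p.

2*x*y + y^2 + 3*y + 2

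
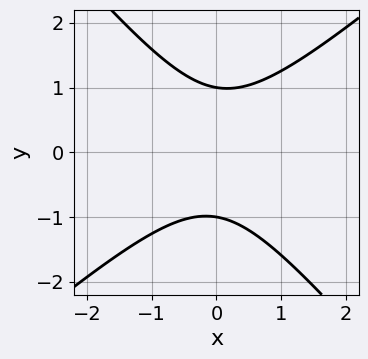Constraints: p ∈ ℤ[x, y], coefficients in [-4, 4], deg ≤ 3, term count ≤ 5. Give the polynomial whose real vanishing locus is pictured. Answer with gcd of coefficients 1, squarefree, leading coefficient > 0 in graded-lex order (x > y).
3*x^2 - x*y - 3*y^2 + 3

deg p = 2. A generic line meets the curve in up to 2 points.
Reading off the gridlines: the curve avoids every integer x-axis point in the box; among the integer gridlines, it crosses the y-axis at y ∈ {-1, 1}.
The integer polynomial consistent with all of this is the stated p.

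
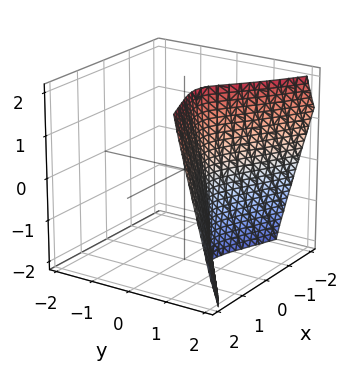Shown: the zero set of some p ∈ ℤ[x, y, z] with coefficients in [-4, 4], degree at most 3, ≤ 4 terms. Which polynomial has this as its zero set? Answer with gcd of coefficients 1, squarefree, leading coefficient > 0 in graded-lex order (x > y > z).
1. Degree: the shape is more complex than any degree-2 surface, so deg p = 3.
2. Against the integer gridlines: the surface avoids every integer x-axis point in the box; it misses every integer gridline on the z-axis.
3. Fitting integer coefficients to these (and the overall shape) gives p.

2*x*y*z + 3*y^3 - 3*x^2 - 1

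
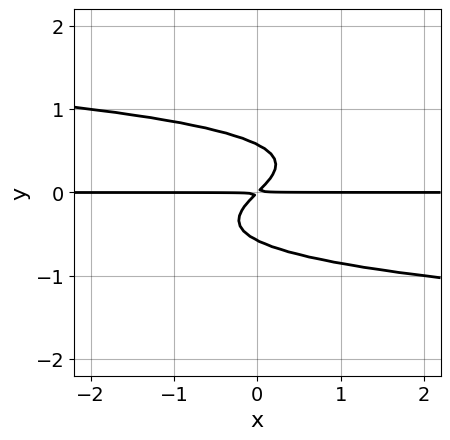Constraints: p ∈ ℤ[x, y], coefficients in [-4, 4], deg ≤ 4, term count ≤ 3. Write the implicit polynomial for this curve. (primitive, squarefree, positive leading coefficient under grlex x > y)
3*y^4 + x*y - y^2

First, the degree is 4 — the shape is more complex than any degree-3 curve.
Next, from the axis intercepts and sections: every point of the x-axis in the box is on the curve.
Finally, the integer polynomial consistent with all of this is the stated p.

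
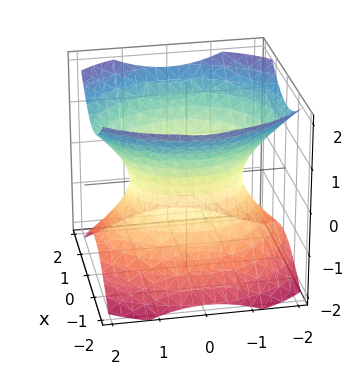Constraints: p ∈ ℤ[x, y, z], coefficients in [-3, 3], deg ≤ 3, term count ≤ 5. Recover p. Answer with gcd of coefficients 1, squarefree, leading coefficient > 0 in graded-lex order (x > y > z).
(a) Degree: one connected sheet with a waist; a quadric, so deg p = 2.
(b) Symmetries: the y ↦ −y reflection is a symmetry, so y appears only in even powers; mirror symmetry x ↦ −x ⇒ only even powers of x; the z ↦ −z reflection is a symmetry, so z appears only in even powers.
(c) Observable constraints: among the integer gridlines, it crosses the x-axis at x ∈ {-1, 1}; no z-intercept at any integer in the box.
(d) Together with the visible shape, these determine p as stated.

3*x^2 + 2*y^2 - 3*z^2 - 3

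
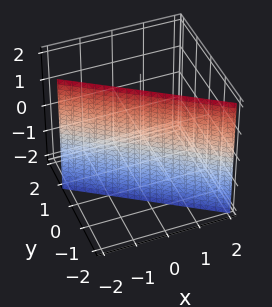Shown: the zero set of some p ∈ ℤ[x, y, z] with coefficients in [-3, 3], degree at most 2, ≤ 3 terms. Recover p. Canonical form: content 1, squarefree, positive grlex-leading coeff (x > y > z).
2*x + 3*y + 2

First, degree: the surface is flat (a plane), so deg p = 1.
Next, from the axis intercepts and sections: one x-axis crossing is at x = -1; it misses every integer gridline on the z-axis.
Finally, the integer polynomial consistent with all of this is the stated p.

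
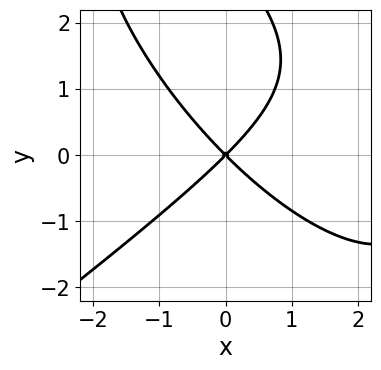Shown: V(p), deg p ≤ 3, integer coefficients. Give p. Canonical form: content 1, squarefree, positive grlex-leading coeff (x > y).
x^3 - x*y^2 - y^3 - 3*x^2 + 3*y^2

deg p = 3. No degree-2 curve has this shape.
Checking where it meets the axes: it crosses the y-axis at the gridline y = 0; it crosses the x-axis at the gridline x = 0.
Assembling these constraints gives the stated polynomial.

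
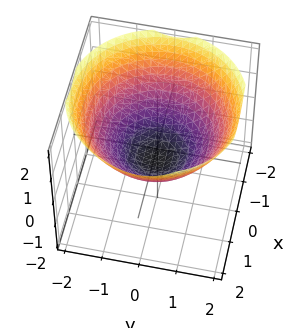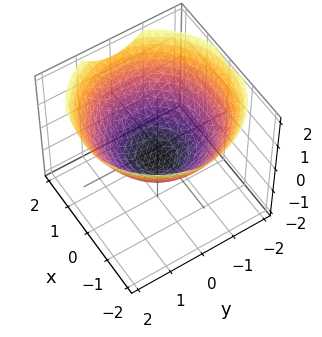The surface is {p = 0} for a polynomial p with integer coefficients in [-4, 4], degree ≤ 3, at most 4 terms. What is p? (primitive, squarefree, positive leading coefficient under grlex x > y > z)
(a) Degree: a generic line meets the surface in up to 2 points, so deg p = 2.
(b) Symmetries: rotational symmetry about the z-axis ⇒ p depends on x, y only through x² + y².
(c) From the axis intercepts and sections: a circular section at z = 1 has radius between 1 and 2; among the integer gridlines, it crosses the x-axis at x ∈ {-1, 1}; among the integer gridlines, it crosses the y-axis at y ∈ {-1, 1}.
(d) Matching integer coefficients to the picture gives p.

x^2 + y^2 - 2*z - 1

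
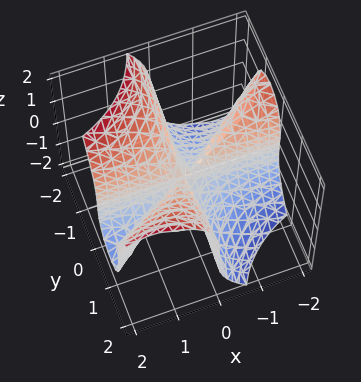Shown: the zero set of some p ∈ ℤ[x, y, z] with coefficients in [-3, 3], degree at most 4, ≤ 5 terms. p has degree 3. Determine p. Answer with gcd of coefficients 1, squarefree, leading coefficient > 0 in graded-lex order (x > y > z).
2*x^2*y - 3*x*y^2 + z^3

First, the degree is 3 — the shape is more complex than any degree-2 surface.
Then, observable constraints: the visible y-axis segment lies entirely on the surface; one z-axis crossing is at z = 0.
Finally, fitting integer coefficients to these (and the overall shape) gives p. Check: (-2, 0, 0) on the x-axis lies on the surface, and p(-2, 0, 0) = 0. ✓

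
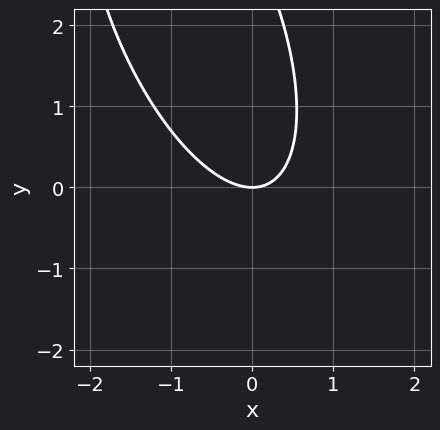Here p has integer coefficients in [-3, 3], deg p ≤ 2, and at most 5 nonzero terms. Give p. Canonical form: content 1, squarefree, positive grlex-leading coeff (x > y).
3*x^2 + 2*x*y + y^2 - 3*y

The degree is 2 — the shape is more complex than any degree-1 curve.
From the visible intercepts: one y-axis crossing is at y = 0; one x-axis crossing is at x = 0.
Assembling these constraints gives the stated polynomial.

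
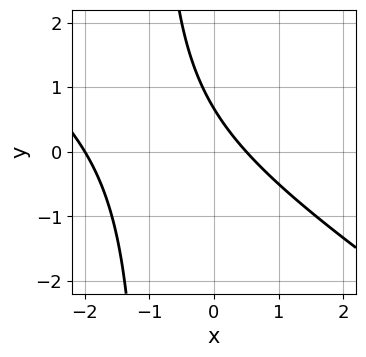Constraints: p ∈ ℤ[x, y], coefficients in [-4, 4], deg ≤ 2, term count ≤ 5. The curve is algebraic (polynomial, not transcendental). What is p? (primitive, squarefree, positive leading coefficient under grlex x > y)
1. deg p = 2. The shape is more complex than any degree-1 curve.
2. From the axis intercepts and sections: it crosses the x-axis at the gridline x = -2.
3. Together with the visible shape, these determine p as stated.

2*x^2 + 3*x*y + 3*x + 3*y - 2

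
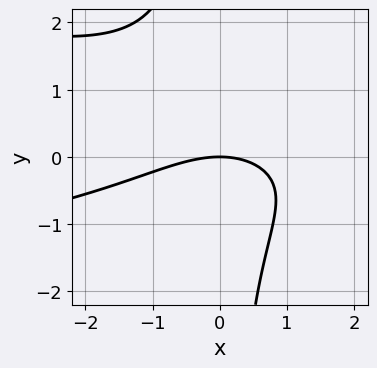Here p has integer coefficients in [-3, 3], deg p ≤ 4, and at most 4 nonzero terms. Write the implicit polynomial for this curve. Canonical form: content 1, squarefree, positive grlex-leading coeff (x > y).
2*x*y^2 + x^2 - x*y + 3*y

1. The degree is 3 — a generic line meets the curve in up to 3 points.
2. Reading off the gridlines: one x-axis crossing is at x = 0; one y-axis crossing is at y = 0.
3. Putting this together gives p.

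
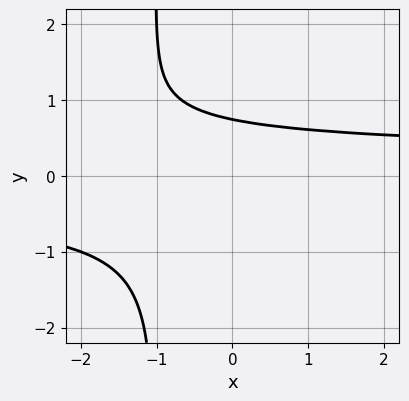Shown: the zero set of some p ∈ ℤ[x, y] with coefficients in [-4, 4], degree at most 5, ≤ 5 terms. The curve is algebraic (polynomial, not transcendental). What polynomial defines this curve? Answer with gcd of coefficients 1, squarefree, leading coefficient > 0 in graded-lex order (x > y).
3*x*y^3 + 3*y^3 + y - 2

(a) The degree is 4 — the shape is more complex than any degree-3 curve.
(b) Checking where it meets the axes: no x-intercept at any integer in the box.
(c) The integer polynomial consistent with all of this is the stated p.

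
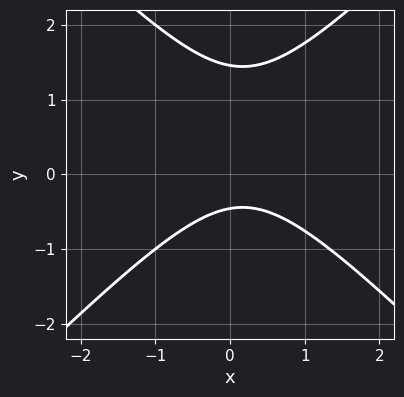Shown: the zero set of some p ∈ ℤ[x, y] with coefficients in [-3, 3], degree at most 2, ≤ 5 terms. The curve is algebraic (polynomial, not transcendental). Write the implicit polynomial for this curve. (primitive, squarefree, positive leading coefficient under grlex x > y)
deg p = 2. The shape is more complex than any degree-1 curve.
Observable constraints: it misses every integer gridline on the x-axis.
Matching integer coefficients to the picture gives p.

3*x^2 - 3*y^2 - x + 3*y + 2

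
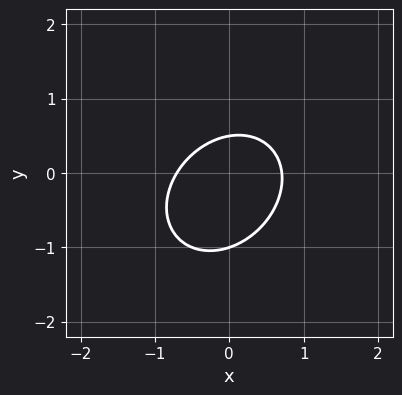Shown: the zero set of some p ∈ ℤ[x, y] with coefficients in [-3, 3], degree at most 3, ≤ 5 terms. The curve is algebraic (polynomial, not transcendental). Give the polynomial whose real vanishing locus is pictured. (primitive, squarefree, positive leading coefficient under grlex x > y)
2*x^2 - x*y + 2*y^2 + y - 1

1. Degree: a generic line meets the curve in up to 2 points, so deg p = 2.
2. Against the integer gridlines: one y-axis crossing is at y = -1.
3. Matching integer coefficients to the picture gives p.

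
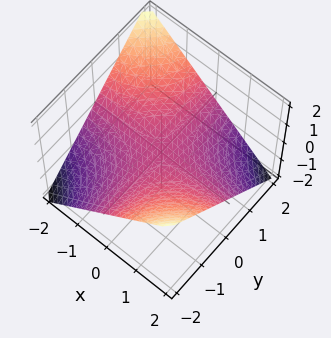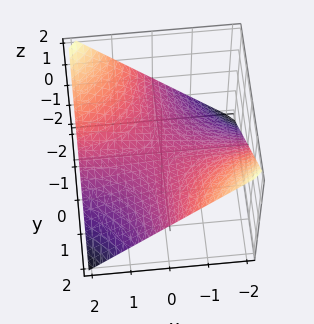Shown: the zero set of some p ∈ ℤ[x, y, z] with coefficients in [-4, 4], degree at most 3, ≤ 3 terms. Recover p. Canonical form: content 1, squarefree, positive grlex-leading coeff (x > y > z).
x*y + 2*z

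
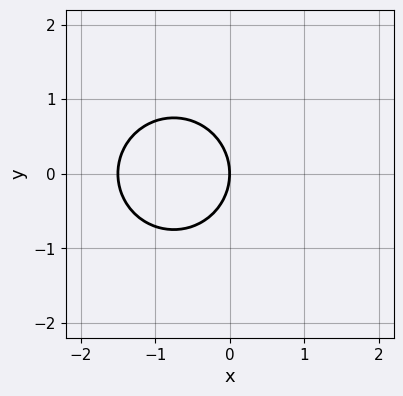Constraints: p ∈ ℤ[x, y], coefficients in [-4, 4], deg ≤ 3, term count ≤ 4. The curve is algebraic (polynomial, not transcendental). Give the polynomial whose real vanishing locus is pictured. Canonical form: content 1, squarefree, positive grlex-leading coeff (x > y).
(a) Degree: the shape is more complex than any degree-1 curve, so deg p = 2.
(b) Symmetries: it's symmetric under y → −y, forcing even powers of y.
(c) Observable constraints: one x-axis crossing is at x = 0; one y-axis crossing is at y = 0.
(d) Solving for integer coefficients yields p as stated.

2*x^2 + 2*y^2 + 3*x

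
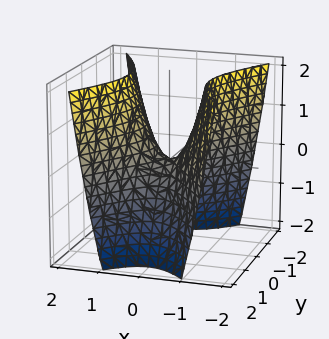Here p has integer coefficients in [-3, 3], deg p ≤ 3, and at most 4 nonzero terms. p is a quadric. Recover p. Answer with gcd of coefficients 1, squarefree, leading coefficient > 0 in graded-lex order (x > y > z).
The degree is 2 — a hyperbolic paraboloid; a quadric.
Symmetries: the x ↦ −x reflection is a symmetry, so x appears only in even powers; it's symmetric under y → −y, forcing even powers of y.
Observable constraints: one z-axis crossing is at z = 0; it meets the y-axis at y = 0 (among the integer gridlines); one x-axis crossing is at x = 0.
These observations pin down the coefficients.

2*x^2 - y^2 - z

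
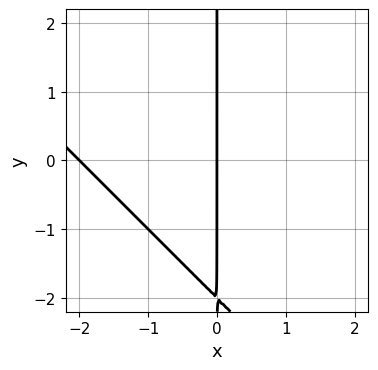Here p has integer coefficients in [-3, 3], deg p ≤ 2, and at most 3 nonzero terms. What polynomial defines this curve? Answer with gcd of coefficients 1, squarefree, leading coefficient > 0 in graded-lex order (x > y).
x^2 + x*y + 2*x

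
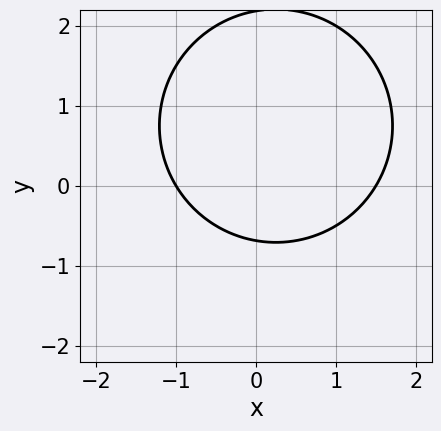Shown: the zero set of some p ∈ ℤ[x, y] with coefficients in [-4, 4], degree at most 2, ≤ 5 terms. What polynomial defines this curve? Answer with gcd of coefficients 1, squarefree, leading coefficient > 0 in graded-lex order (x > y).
First, deg p = 2. No degree-1 curve has this shape.
Then, reading off the gridlines: it meets the x-axis at x = -1 (among the integer gridlines).
Finally, fitting integer coefficients to these (and the overall shape) gives p.

2*x^2 + 2*y^2 - x - 3*y - 3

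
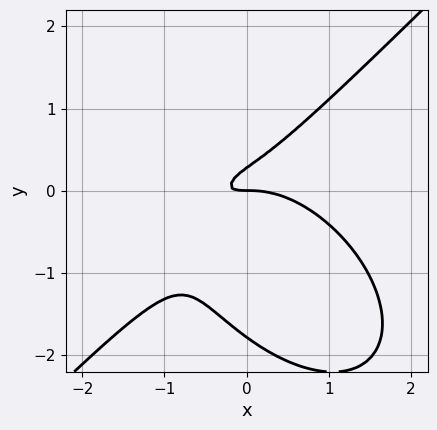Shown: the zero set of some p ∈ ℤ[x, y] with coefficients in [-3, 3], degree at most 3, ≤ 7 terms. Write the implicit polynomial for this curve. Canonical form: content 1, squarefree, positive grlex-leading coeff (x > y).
2*x^3 - 2*y^3 + 3*x*y - 3*y^2 + y

First, deg p = 3.
Then, against the integer gridlines: it crosses the x-axis at the gridline x = 0; it meets the y-axis at y = 0 (among the integer gridlines).
Finally, matching integer coefficients to the picture gives p.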